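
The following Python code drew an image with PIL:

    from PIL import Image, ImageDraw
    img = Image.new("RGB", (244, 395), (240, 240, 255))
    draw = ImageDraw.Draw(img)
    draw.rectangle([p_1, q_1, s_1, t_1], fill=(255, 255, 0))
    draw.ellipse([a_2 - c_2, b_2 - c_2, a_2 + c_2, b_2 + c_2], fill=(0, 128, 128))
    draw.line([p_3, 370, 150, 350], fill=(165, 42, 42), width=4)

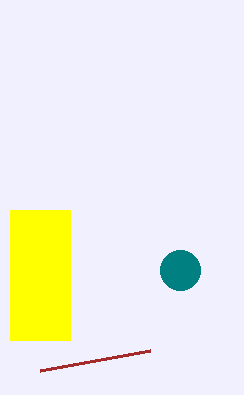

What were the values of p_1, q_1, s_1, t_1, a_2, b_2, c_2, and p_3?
p_1 = 10, q_1 = 210, s_1 = 70, t_1 = 340, a_2 = 180, b_2 = 270, c_2 = 20, p_3 = 40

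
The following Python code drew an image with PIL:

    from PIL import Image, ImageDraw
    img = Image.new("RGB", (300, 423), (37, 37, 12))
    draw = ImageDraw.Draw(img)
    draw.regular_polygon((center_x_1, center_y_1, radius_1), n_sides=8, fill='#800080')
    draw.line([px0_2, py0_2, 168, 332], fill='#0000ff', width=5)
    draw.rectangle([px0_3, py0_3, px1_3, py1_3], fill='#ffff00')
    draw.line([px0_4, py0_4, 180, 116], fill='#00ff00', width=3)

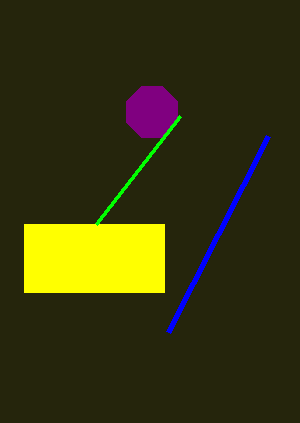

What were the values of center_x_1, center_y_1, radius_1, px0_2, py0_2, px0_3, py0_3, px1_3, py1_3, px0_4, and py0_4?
center_x_1 = 152; center_y_1 = 112; radius_1 = 28; px0_2 = 268; py0_2 = 136; px0_3 = 24; py0_3 = 224; px1_3 = 164; py1_3 = 292; px0_4 = 96; py0_4 = 224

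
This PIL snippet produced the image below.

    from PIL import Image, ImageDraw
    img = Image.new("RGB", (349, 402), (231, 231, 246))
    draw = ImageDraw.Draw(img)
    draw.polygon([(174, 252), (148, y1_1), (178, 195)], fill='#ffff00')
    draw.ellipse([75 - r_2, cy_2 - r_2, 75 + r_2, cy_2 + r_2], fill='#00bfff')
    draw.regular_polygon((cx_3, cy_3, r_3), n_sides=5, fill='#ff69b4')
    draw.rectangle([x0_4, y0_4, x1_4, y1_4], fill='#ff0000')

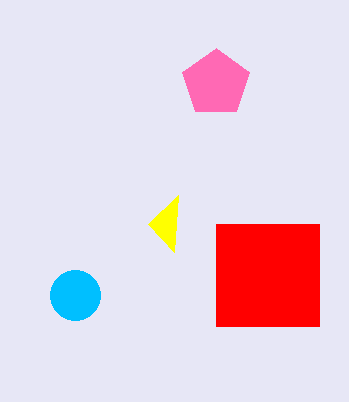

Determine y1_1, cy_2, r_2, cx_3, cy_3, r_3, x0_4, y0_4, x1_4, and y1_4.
y1_1 = 224, cy_2 = 295, r_2 = 25, cx_3 = 216, cy_3 = 83, r_3 = 35, x0_4 = 216, y0_4 = 224, x1_4 = 319, y1_4 = 326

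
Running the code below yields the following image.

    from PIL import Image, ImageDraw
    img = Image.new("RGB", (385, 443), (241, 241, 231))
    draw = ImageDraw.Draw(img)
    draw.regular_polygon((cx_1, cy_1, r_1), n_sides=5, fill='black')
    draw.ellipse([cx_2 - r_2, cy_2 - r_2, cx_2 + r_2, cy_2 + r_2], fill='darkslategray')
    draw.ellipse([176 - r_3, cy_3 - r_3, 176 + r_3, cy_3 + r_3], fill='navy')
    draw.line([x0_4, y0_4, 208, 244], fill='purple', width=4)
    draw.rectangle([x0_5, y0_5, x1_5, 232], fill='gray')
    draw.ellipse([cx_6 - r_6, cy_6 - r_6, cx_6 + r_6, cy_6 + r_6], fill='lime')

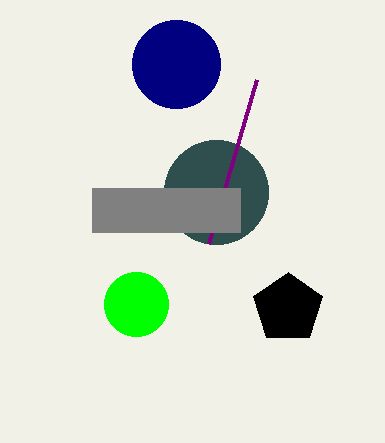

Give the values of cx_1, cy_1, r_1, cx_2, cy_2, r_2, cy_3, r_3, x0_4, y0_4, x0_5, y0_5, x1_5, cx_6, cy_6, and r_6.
cx_1 = 288; cy_1 = 308; r_1 = 36; cx_2 = 216; cy_2 = 192; r_2 = 52; cy_3 = 64; r_3 = 44; x0_4 = 256; y0_4 = 80; x0_5 = 92; y0_5 = 188; x1_5 = 240; cx_6 = 136; cy_6 = 304; r_6 = 32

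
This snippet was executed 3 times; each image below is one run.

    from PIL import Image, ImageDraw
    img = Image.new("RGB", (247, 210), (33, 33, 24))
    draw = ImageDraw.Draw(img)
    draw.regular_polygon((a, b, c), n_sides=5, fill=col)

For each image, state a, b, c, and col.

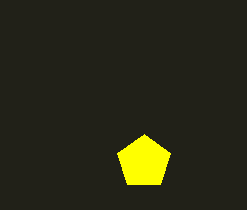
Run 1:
a = 144, b = 162, c = 28, col = 'yellow'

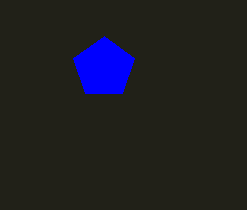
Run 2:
a = 104, b = 68, c = 32, col = 'blue'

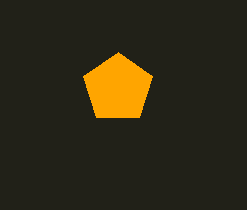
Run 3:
a = 118
b = 88
c = 36
col = 'orange'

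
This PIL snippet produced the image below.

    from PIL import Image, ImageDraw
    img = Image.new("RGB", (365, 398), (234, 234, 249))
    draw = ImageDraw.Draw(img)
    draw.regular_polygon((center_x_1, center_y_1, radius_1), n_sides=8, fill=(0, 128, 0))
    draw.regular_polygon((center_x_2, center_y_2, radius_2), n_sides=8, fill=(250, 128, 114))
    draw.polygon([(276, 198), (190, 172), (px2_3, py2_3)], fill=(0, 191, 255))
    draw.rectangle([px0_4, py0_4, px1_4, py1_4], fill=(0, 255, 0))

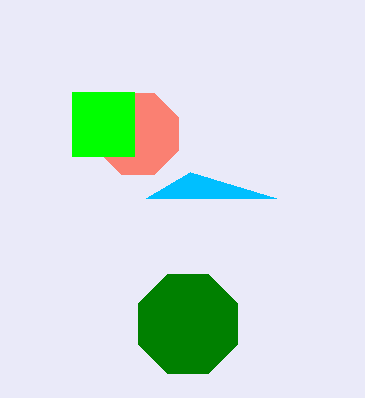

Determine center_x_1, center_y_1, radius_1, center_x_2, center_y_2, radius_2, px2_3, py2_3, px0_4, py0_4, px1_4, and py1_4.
center_x_1 = 188; center_y_1 = 324; radius_1 = 54; center_x_2 = 138; center_y_2 = 134; radius_2 = 44; px2_3 = 146; py2_3 = 198; px0_4 = 72; py0_4 = 92; px1_4 = 134; py1_4 = 156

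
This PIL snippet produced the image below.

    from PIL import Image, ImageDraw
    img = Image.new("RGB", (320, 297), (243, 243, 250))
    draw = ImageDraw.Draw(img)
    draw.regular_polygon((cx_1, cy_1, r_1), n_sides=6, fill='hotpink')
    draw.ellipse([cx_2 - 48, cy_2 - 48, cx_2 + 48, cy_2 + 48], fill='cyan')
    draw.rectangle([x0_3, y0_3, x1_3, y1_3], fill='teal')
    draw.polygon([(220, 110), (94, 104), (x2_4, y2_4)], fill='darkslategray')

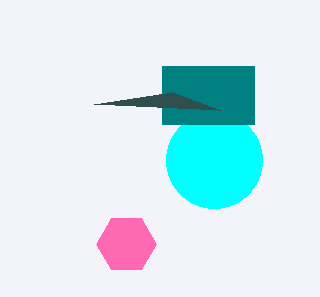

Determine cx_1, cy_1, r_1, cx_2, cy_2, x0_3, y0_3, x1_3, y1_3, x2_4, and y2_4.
cx_1 = 126; cy_1 = 244; r_1 = 30; cx_2 = 214; cy_2 = 160; x0_3 = 162; y0_3 = 66; x1_3 = 254; y1_3 = 124; x2_4 = 172; y2_4 = 92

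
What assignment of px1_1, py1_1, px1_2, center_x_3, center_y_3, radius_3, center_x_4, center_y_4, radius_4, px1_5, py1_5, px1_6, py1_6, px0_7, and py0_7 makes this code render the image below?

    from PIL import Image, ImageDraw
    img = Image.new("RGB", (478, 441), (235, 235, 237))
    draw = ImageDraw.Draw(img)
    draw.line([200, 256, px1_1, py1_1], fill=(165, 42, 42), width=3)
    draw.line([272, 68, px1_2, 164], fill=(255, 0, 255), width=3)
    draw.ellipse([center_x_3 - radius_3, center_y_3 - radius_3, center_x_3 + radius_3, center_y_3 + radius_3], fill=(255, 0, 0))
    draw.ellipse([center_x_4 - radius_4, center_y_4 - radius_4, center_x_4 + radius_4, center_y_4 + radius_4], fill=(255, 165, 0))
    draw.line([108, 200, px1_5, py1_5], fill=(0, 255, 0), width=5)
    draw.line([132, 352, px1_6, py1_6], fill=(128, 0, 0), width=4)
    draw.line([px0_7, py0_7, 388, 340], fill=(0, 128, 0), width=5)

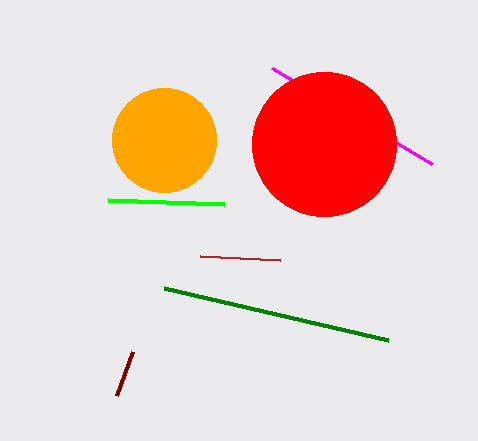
px1_1 = 280, py1_1 = 260, px1_2 = 432, center_x_3 = 324, center_y_3 = 144, radius_3 = 72, center_x_4 = 164, center_y_4 = 140, radius_4 = 52, px1_5 = 224, py1_5 = 204, px1_6 = 116, py1_6 = 396, px0_7 = 164, py0_7 = 288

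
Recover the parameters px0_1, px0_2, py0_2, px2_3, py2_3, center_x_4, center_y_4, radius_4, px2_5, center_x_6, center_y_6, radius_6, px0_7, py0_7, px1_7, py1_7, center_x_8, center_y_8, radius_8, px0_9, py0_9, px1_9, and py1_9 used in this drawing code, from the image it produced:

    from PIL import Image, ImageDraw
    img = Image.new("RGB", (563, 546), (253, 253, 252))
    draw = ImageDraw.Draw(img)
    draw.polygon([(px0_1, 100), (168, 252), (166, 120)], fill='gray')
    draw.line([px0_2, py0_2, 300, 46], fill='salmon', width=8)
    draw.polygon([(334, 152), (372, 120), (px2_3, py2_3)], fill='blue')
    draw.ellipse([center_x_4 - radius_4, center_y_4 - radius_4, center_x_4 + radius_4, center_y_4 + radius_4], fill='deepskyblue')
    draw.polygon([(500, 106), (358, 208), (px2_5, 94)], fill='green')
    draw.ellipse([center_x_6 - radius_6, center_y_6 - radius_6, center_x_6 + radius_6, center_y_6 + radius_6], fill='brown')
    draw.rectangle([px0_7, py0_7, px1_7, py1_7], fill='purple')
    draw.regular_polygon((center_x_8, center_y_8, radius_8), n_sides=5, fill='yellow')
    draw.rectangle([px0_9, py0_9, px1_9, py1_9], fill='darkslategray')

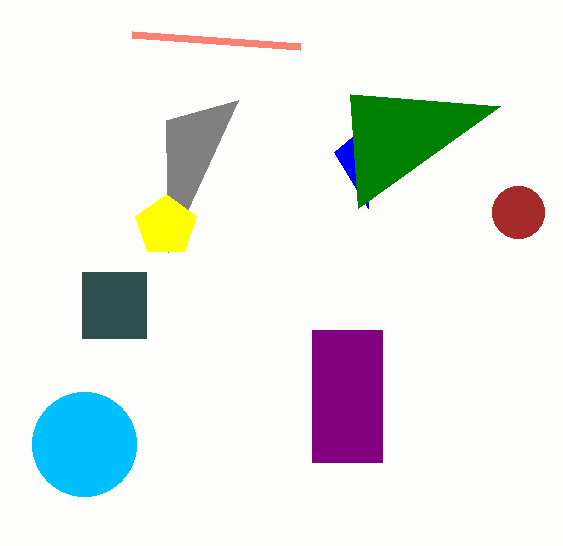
px0_1 = 238
px0_2 = 132
py0_2 = 34
px2_3 = 368
py2_3 = 208
center_x_4 = 84
center_y_4 = 444
radius_4 = 52
px2_5 = 350
center_x_6 = 518
center_y_6 = 212
radius_6 = 26
px0_7 = 312
py0_7 = 330
px1_7 = 382
py1_7 = 462
center_x_8 = 166
center_y_8 = 226
radius_8 = 32
px0_9 = 82
py0_9 = 272
px1_9 = 146
py1_9 = 338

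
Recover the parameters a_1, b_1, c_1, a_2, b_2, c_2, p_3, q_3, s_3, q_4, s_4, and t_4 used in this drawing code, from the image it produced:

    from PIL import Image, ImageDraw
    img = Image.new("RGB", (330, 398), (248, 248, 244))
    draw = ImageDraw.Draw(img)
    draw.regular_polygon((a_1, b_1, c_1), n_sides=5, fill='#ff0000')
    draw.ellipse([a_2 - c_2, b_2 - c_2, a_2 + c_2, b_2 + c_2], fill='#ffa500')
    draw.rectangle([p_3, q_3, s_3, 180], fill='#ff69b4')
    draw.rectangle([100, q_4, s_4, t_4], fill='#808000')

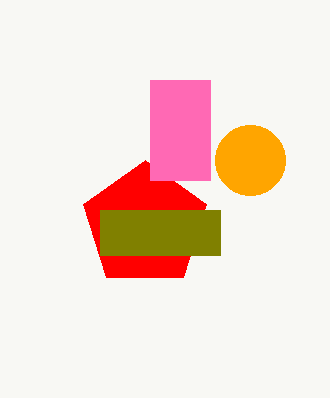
a_1 = 145
b_1 = 225
c_1 = 65
a_2 = 250
b_2 = 160
c_2 = 35
p_3 = 150
q_3 = 80
s_3 = 210
q_4 = 210
s_4 = 220
t_4 = 255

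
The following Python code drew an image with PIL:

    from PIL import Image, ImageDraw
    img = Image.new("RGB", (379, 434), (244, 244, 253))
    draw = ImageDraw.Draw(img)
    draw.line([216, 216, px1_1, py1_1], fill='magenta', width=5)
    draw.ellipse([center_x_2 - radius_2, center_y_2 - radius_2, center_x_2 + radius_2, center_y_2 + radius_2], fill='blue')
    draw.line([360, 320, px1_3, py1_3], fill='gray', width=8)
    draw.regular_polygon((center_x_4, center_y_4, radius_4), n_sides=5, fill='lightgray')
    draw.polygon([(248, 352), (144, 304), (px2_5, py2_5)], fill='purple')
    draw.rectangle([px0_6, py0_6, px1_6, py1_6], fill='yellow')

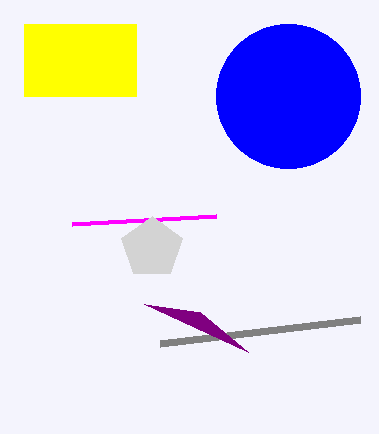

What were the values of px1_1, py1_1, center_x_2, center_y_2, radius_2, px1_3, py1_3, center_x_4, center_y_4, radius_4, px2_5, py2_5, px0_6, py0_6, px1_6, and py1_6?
px1_1 = 72
py1_1 = 224
center_x_2 = 288
center_y_2 = 96
radius_2 = 72
px1_3 = 160
py1_3 = 344
center_x_4 = 152
center_y_4 = 248
radius_4 = 32
px2_5 = 200
py2_5 = 312
px0_6 = 24
py0_6 = 24
px1_6 = 136
py1_6 = 96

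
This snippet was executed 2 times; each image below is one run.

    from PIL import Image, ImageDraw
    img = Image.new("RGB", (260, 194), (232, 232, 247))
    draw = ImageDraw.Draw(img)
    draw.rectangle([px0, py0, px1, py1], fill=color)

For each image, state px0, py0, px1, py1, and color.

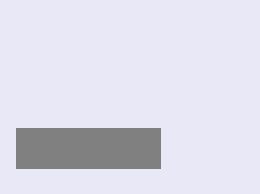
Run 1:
px0 = 16
py0 = 128
px1 = 160
py1 = 168
color = 'gray'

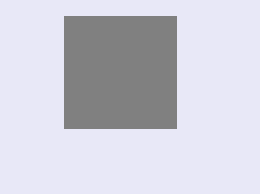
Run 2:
px0 = 64, py0 = 16, px1 = 176, py1 = 128, color = 'gray'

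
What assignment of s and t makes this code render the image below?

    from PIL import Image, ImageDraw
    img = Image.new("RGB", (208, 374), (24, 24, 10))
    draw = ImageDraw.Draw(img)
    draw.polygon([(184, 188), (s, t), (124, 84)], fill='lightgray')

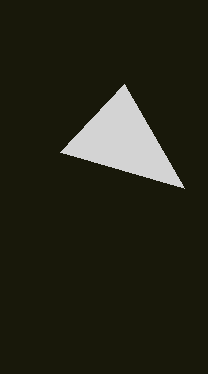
s = 60; t = 152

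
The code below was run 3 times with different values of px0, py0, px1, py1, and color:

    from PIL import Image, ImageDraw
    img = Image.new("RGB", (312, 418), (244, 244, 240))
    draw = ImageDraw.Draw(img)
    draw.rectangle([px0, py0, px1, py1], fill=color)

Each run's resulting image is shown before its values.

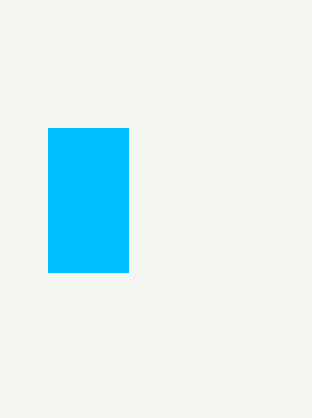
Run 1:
px0 = 48
py0 = 128
px1 = 128
py1 = 272
color = 'deepskyblue'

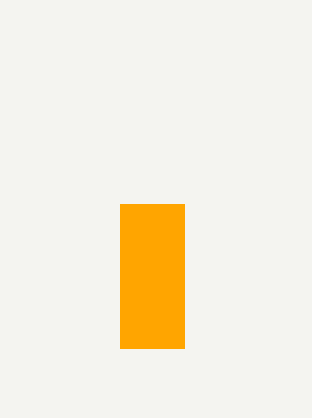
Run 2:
px0 = 120, py0 = 204, px1 = 184, py1 = 348, color = 'orange'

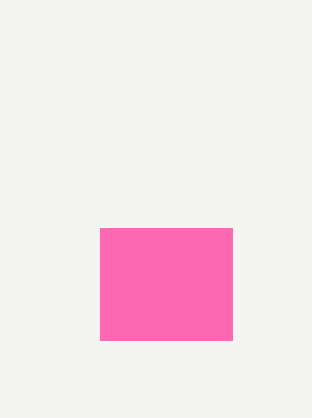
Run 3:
px0 = 100, py0 = 228, px1 = 232, py1 = 340, color = 'hotpink'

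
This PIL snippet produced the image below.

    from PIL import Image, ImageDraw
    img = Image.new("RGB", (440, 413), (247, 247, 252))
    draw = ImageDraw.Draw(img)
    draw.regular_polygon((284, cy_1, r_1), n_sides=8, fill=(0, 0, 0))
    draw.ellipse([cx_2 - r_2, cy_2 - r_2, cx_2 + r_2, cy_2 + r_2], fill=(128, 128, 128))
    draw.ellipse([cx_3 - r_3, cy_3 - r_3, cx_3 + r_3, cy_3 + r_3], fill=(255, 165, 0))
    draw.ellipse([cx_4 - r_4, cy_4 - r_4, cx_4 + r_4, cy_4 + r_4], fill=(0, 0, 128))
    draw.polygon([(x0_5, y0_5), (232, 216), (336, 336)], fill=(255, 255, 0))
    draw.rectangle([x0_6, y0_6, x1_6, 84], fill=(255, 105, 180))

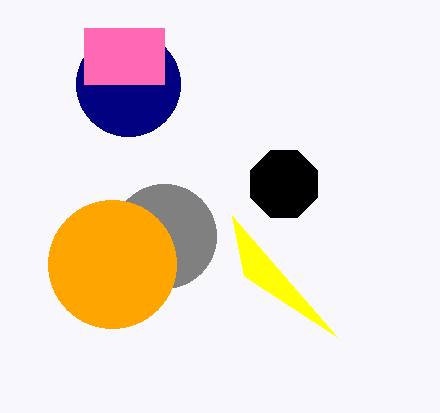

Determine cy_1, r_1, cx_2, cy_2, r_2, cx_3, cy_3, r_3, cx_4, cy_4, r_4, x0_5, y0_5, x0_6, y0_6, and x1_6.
cy_1 = 184, r_1 = 36, cx_2 = 164, cy_2 = 236, r_2 = 52, cx_3 = 112, cy_3 = 264, r_3 = 64, cx_4 = 128, cy_4 = 84, r_4 = 52, x0_5 = 244, y0_5 = 276, x0_6 = 84, y0_6 = 28, x1_6 = 164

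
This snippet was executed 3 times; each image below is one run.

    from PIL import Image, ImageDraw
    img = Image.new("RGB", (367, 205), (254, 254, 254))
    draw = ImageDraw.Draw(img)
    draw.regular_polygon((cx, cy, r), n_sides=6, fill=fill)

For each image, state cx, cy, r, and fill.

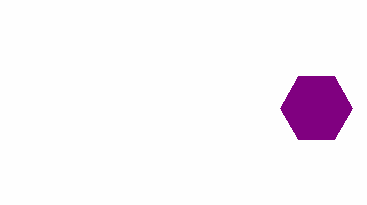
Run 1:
cx = 316
cy = 108
r = 36
fill = 'purple'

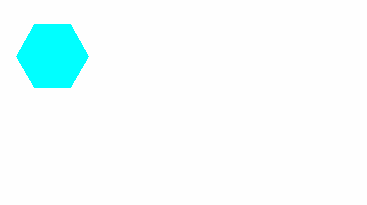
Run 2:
cx = 52; cy = 56; r = 36; fill = 'cyan'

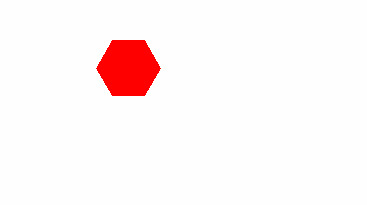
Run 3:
cx = 128
cy = 68
r = 32
fill = 'red'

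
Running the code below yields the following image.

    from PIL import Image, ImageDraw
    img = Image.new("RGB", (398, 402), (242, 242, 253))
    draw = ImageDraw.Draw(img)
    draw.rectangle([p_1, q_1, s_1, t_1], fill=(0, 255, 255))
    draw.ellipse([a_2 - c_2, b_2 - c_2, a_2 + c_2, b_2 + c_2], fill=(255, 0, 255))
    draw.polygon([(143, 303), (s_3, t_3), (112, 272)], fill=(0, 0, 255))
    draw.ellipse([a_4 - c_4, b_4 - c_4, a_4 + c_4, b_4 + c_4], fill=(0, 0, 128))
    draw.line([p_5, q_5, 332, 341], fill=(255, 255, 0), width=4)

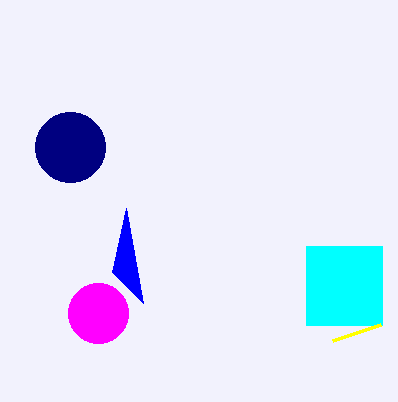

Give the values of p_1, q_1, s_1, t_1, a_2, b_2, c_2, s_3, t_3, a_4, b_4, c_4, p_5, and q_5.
p_1 = 306, q_1 = 246, s_1 = 382, t_1 = 325, a_2 = 98, b_2 = 313, c_2 = 30, s_3 = 126, t_3 = 208, a_4 = 70, b_4 = 147, c_4 = 35, p_5 = 380, q_5 = 325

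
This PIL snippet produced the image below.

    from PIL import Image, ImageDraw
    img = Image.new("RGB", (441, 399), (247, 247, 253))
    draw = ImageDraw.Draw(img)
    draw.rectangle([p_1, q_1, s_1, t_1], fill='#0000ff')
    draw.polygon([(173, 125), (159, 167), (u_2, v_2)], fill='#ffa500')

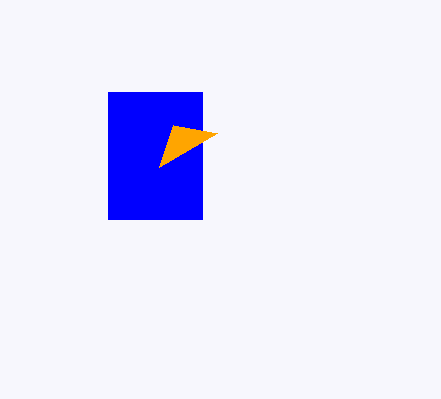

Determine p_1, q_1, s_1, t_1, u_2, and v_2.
p_1 = 108, q_1 = 92, s_1 = 202, t_1 = 219, u_2 = 217, v_2 = 133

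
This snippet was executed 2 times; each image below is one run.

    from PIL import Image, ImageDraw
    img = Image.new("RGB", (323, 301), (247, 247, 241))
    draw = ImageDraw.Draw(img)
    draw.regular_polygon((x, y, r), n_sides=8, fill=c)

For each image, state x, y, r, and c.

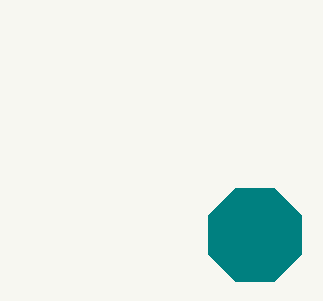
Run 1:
x = 255; y = 235; r = 50; c = 'teal'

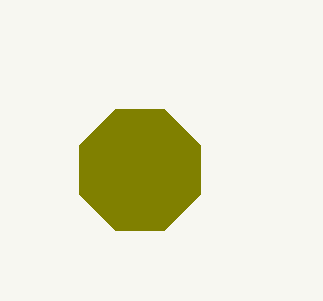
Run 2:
x = 140; y = 170; r = 65; c = 'olive'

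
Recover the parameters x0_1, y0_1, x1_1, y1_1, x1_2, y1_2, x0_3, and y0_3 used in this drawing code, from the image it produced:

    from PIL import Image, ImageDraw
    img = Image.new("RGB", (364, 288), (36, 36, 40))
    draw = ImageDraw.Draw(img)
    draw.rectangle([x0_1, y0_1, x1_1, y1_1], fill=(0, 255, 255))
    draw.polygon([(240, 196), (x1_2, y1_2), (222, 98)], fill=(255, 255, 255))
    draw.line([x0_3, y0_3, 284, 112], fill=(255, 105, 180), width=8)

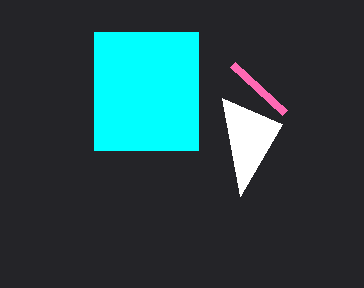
x0_1 = 94, y0_1 = 32, x1_1 = 198, y1_1 = 150, x1_2 = 282, y1_2 = 124, x0_3 = 232, y0_3 = 64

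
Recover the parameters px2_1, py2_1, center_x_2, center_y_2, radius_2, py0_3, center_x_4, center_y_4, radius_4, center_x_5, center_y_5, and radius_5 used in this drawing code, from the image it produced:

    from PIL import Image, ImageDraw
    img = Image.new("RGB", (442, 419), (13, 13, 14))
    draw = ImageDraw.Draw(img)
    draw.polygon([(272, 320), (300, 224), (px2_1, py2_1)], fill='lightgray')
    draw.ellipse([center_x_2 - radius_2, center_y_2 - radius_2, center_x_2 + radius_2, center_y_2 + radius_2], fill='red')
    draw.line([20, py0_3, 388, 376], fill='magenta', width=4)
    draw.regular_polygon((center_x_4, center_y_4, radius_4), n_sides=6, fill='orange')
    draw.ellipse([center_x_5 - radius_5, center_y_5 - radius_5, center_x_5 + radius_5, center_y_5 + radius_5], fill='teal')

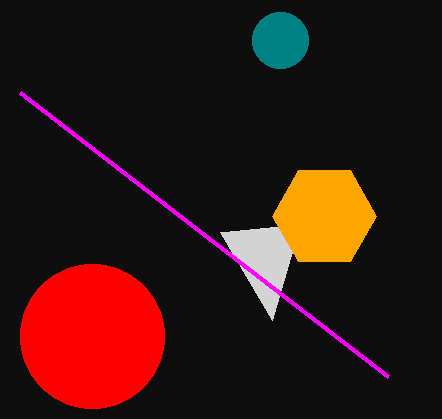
px2_1 = 220
py2_1 = 232
center_x_2 = 92
center_y_2 = 336
radius_2 = 72
py0_3 = 92
center_x_4 = 324
center_y_4 = 216
radius_4 = 52
center_x_5 = 280
center_y_5 = 40
radius_5 = 28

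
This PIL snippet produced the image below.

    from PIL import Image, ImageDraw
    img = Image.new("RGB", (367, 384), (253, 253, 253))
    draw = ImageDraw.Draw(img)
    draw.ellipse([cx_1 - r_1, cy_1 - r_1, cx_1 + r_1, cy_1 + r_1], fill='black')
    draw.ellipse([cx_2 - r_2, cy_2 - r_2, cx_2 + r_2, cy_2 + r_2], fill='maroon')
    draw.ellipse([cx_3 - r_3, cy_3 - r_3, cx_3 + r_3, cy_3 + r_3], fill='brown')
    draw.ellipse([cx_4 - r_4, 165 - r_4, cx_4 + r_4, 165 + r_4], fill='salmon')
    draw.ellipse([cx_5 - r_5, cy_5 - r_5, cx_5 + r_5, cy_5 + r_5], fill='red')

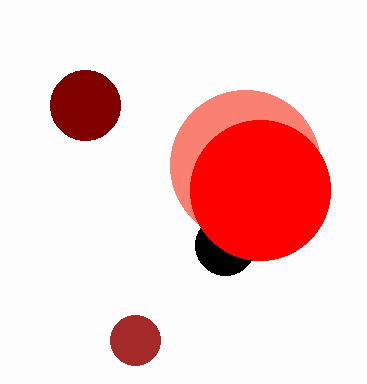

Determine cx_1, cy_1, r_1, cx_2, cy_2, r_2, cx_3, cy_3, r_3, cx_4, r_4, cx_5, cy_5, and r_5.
cx_1 = 225
cy_1 = 245
r_1 = 30
cx_2 = 85
cy_2 = 105
r_2 = 35
cx_3 = 135
cy_3 = 340
r_3 = 25
cx_4 = 245
r_4 = 75
cx_5 = 260
cy_5 = 190
r_5 = 70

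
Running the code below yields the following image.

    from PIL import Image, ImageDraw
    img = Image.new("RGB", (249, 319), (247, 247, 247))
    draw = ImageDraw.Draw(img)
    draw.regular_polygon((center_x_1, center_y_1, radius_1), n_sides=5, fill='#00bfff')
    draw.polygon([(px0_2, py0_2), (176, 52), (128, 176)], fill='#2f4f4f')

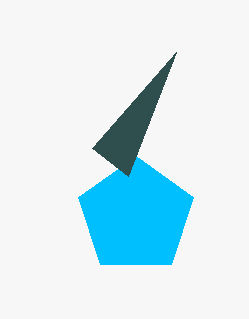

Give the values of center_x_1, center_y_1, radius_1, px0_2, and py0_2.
center_x_1 = 136; center_y_1 = 216; radius_1 = 60; px0_2 = 92; py0_2 = 148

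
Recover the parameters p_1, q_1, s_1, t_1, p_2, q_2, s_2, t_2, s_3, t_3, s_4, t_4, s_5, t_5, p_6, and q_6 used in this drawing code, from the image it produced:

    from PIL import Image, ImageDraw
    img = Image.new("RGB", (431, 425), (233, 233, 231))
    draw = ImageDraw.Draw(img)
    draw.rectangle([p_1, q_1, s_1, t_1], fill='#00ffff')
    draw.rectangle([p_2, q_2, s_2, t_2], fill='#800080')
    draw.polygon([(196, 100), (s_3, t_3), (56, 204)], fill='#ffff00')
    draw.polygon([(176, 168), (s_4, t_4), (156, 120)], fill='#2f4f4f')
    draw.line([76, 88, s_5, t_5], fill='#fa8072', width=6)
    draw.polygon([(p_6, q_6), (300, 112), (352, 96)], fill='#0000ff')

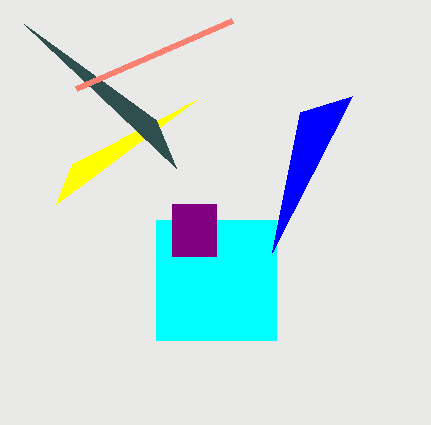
p_1 = 156; q_1 = 220; s_1 = 276; t_1 = 340; p_2 = 172; q_2 = 204; s_2 = 216; t_2 = 256; s_3 = 72; t_3 = 164; s_4 = 24; t_4 = 24; s_5 = 232; t_5 = 20; p_6 = 272; q_6 = 252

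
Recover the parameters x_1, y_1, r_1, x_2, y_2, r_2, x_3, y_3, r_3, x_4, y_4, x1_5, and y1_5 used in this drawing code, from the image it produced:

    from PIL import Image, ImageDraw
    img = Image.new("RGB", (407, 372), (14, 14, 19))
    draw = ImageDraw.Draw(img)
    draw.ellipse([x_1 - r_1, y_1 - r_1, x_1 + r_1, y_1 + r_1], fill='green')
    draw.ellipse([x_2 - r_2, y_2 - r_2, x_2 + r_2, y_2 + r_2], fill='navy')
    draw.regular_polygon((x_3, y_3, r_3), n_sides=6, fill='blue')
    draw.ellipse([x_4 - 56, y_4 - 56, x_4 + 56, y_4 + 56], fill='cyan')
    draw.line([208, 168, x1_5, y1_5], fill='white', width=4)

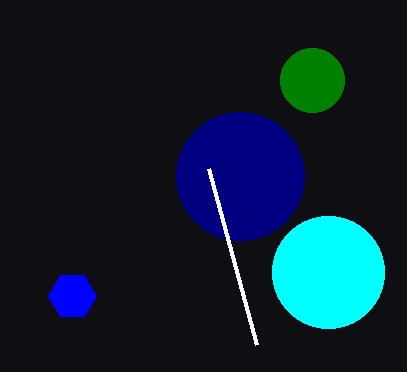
x_1 = 312, y_1 = 80, r_1 = 32, x_2 = 240, y_2 = 176, r_2 = 64, x_3 = 72, y_3 = 296, r_3 = 24, x_4 = 328, y_4 = 272, x1_5 = 256, y1_5 = 344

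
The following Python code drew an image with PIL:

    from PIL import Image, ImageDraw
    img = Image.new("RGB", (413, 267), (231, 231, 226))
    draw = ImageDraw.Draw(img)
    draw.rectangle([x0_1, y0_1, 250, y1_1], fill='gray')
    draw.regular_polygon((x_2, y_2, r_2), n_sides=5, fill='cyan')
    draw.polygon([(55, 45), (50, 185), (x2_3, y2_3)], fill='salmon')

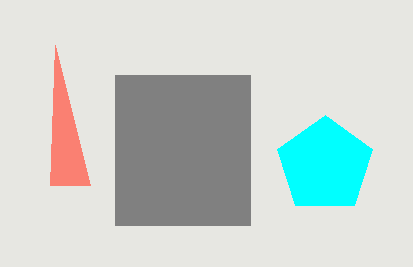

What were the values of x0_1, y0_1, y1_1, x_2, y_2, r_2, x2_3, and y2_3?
x0_1 = 115; y0_1 = 75; y1_1 = 225; x_2 = 325; y_2 = 165; r_2 = 50; x2_3 = 90; y2_3 = 185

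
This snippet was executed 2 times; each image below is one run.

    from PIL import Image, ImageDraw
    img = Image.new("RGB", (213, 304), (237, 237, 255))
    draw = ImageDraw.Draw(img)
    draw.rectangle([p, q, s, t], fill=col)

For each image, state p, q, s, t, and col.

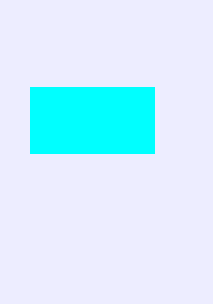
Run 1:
p = 30
q = 87
s = 154
t = 153
col = 'cyan'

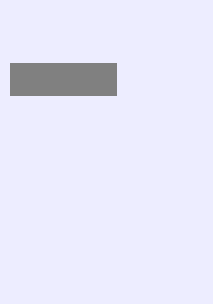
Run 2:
p = 10
q = 63
s = 116
t = 95
col = 'gray'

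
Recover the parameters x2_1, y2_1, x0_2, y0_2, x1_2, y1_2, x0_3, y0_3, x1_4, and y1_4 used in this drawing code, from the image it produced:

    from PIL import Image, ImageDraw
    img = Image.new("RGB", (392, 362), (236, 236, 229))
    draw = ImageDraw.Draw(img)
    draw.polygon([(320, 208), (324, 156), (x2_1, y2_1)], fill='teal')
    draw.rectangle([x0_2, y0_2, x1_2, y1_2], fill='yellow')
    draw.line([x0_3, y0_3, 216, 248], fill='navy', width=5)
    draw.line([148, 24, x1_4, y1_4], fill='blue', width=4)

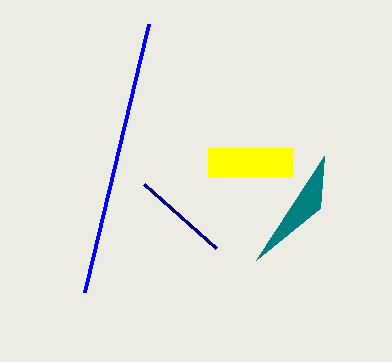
x2_1 = 256, y2_1 = 260, x0_2 = 208, y0_2 = 148, x1_2 = 292, y1_2 = 176, x0_3 = 144, y0_3 = 184, x1_4 = 84, y1_4 = 292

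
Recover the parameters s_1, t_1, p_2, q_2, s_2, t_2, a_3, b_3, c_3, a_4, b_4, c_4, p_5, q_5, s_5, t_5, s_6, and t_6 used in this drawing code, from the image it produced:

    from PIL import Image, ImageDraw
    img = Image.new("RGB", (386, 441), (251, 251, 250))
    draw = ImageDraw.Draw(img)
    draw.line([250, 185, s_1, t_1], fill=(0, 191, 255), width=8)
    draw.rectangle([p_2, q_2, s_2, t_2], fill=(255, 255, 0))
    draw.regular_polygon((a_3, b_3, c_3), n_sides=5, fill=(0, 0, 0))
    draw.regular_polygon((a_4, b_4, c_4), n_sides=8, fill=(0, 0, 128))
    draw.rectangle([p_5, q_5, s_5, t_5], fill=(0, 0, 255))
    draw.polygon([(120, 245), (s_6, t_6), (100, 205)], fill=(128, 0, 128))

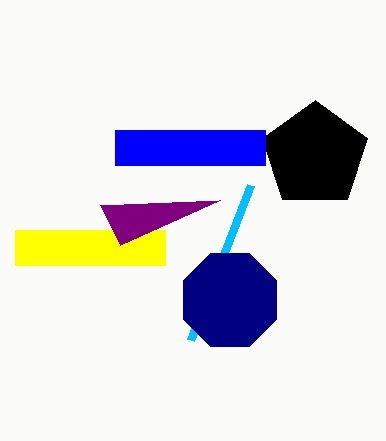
s_1 = 190
t_1 = 340
p_2 = 15
q_2 = 230
s_2 = 165
t_2 = 265
a_3 = 315
b_3 = 155
c_3 = 55
a_4 = 230
b_4 = 300
c_4 = 50
p_5 = 115
q_5 = 130
s_5 = 265
t_5 = 165
s_6 = 220
t_6 = 200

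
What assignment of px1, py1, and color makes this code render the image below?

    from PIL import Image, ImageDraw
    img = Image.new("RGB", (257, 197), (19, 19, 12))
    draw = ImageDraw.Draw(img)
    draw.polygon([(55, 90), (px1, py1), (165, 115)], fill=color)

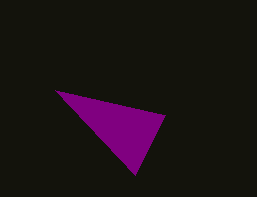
px1 = 135
py1 = 175
color = 'purple'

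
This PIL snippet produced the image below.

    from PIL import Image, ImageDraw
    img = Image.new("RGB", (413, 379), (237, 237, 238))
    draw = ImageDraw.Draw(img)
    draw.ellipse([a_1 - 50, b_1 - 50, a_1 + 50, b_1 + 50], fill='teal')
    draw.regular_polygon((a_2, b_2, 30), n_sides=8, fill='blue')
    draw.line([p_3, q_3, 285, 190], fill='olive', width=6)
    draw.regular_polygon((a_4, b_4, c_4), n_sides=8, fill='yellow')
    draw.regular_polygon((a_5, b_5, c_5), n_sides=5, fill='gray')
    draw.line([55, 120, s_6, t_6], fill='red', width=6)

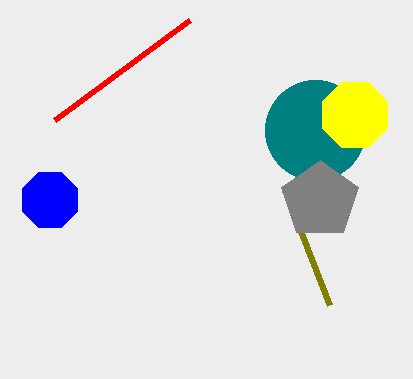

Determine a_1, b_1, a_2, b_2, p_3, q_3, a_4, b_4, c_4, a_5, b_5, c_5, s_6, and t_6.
a_1 = 315, b_1 = 130, a_2 = 50, b_2 = 200, p_3 = 330, q_3 = 305, a_4 = 355, b_4 = 115, c_4 = 35, a_5 = 320, b_5 = 200, c_5 = 40, s_6 = 190, t_6 = 20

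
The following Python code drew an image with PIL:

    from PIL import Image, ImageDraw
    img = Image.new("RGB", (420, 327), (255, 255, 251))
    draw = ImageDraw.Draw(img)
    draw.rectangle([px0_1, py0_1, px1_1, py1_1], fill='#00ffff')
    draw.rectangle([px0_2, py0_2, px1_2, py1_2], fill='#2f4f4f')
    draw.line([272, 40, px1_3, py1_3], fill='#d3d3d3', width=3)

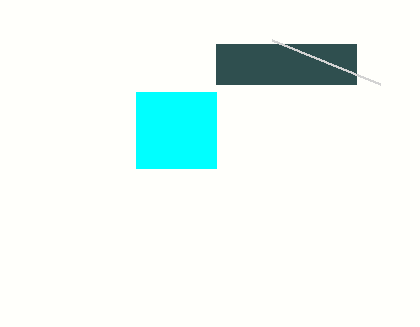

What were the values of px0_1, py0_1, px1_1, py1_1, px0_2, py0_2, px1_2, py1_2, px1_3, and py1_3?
px0_1 = 136, py0_1 = 92, px1_1 = 216, py1_1 = 168, px0_2 = 216, py0_2 = 44, px1_2 = 356, py1_2 = 84, px1_3 = 380, py1_3 = 84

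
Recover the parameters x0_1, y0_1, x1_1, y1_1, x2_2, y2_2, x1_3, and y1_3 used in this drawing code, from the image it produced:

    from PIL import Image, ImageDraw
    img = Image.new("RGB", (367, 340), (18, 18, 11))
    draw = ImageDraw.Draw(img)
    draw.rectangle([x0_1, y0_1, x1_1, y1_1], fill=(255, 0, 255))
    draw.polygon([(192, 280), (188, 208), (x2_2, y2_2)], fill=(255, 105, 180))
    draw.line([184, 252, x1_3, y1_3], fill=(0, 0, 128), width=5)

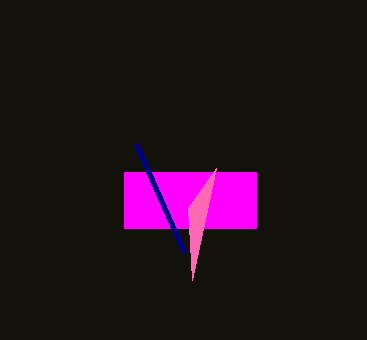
x0_1 = 124; y0_1 = 172; x1_1 = 256; y1_1 = 228; x2_2 = 216; y2_2 = 168; x1_3 = 136; y1_3 = 144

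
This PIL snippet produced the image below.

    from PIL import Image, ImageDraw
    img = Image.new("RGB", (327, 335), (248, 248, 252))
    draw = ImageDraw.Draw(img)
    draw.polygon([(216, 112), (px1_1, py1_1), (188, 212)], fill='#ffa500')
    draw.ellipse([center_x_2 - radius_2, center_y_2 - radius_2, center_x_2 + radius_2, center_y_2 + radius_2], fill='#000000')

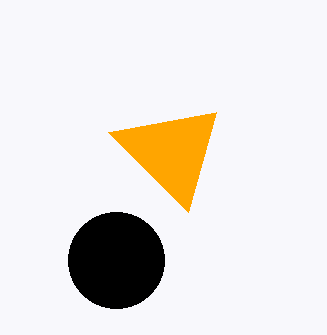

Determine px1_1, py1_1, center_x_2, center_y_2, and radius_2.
px1_1 = 108, py1_1 = 132, center_x_2 = 116, center_y_2 = 260, radius_2 = 48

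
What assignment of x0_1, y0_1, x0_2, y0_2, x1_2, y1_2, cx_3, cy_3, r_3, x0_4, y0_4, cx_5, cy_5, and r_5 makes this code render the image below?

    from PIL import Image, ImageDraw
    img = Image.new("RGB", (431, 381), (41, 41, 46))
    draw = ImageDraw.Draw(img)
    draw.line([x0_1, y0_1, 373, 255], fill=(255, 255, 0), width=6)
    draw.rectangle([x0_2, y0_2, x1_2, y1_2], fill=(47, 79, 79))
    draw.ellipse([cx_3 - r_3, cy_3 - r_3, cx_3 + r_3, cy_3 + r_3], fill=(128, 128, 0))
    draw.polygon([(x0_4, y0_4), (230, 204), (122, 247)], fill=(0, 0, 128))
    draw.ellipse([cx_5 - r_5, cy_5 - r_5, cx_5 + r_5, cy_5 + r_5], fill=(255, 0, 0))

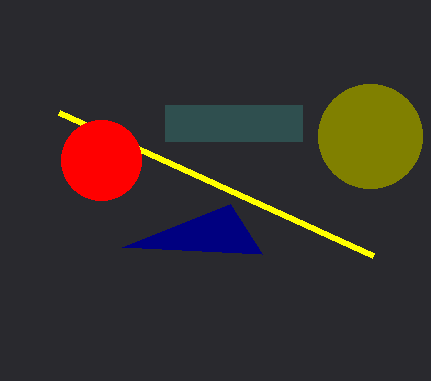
x0_1 = 59; y0_1 = 112; x0_2 = 165; y0_2 = 105; x1_2 = 302; y1_2 = 141; cx_3 = 370; cy_3 = 136; r_3 = 52; x0_4 = 262; y0_4 = 254; cx_5 = 101; cy_5 = 160; r_5 = 40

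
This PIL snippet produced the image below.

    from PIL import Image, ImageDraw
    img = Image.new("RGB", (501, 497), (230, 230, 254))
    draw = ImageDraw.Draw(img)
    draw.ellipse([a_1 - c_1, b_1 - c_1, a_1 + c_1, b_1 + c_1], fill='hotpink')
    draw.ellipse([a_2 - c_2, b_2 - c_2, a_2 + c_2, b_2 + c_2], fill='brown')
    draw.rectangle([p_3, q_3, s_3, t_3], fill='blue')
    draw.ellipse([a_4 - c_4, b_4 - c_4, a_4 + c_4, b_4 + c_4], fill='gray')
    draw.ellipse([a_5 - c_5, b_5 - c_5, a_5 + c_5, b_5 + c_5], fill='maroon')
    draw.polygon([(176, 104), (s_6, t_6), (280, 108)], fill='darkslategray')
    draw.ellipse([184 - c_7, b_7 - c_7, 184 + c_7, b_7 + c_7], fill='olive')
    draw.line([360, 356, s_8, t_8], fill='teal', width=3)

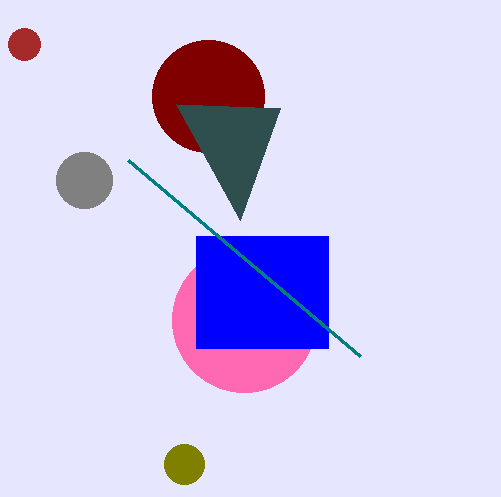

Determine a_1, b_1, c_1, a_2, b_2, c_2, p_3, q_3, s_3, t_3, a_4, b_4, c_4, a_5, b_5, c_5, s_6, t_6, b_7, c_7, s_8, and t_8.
a_1 = 244; b_1 = 320; c_1 = 72; a_2 = 24; b_2 = 44; c_2 = 16; p_3 = 196; q_3 = 236; s_3 = 328; t_3 = 348; a_4 = 84; b_4 = 180; c_4 = 28; a_5 = 208; b_5 = 96; c_5 = 56; s_6 = 240; t_6 = 220; b_7 = 464; c_7 = 20; s_8 = 128; t_8 = 160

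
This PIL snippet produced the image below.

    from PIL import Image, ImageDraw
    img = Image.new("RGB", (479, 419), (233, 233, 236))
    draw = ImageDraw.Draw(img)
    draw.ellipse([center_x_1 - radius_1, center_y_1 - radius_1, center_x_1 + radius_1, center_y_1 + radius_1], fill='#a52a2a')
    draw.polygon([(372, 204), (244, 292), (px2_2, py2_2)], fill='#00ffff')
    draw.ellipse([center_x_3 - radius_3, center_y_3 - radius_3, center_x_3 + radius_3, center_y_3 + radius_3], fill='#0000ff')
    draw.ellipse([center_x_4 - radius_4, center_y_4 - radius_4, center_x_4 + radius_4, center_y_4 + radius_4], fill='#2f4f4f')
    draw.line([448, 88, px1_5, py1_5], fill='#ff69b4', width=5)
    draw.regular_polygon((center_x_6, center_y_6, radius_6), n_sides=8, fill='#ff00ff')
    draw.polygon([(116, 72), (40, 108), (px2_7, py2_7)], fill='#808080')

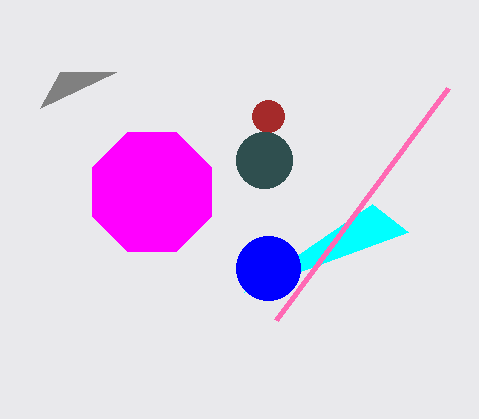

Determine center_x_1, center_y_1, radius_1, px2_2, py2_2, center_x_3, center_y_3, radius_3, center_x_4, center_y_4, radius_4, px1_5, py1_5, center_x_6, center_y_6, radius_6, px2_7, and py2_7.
center_x_1 = 268; center_y_1 = 116; radius_1 = 16; px2_2 = 408; py2_2 = 232; center_x_3 = 268; center_y_3 = 268; radius_3 = 32; center_x_4 = 264; center_y_4 = 160; radius_4 = 28; px1_5 = 276; py1_5 = 320; center_x_6 = 152; center_y_6 = 192; radius_6 = 64; px2_7 = 60; py2_7 = 72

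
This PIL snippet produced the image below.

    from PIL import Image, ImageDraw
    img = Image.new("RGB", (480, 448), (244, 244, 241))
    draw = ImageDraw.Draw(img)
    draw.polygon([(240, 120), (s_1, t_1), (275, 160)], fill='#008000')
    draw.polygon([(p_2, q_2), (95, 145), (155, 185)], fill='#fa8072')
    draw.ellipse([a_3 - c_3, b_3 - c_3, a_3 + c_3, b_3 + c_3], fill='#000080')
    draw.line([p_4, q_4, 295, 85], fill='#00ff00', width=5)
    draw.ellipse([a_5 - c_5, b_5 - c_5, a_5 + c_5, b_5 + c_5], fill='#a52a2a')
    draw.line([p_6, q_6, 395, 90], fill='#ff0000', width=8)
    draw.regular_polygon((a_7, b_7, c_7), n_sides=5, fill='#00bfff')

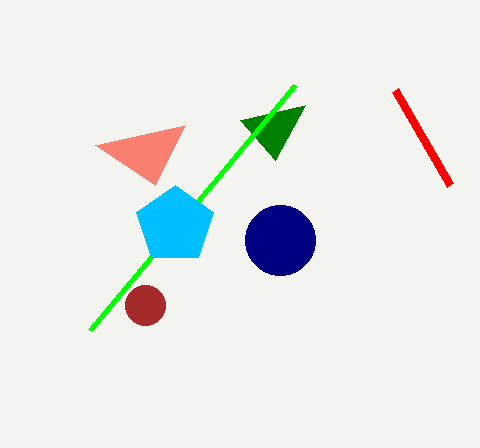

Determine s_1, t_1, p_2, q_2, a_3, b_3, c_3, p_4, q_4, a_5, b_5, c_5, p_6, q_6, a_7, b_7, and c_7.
s_1 = 305
t_1 = 105
p_2 = 185
q_2 = 125
a_3 = 280
b_3 = 240
c_3 = 35
p_4 = 90
q_4 = 330
a_5 = 145
b_5 = 305
c_5 = 20
p_6 = 450
q_6 = 185
a_7 = 175
b_7 = 225
c_7 = 40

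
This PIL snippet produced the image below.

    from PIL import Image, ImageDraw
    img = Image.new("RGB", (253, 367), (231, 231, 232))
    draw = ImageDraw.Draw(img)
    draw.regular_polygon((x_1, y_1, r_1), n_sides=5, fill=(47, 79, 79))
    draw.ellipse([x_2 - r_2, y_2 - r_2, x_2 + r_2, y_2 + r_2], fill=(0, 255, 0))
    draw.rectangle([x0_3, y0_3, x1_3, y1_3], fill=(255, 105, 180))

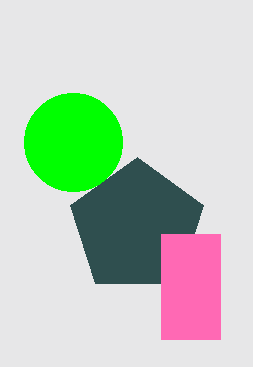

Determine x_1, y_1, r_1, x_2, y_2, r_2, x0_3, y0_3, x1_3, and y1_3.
x_1 = 137; y_1 = 227; r_1 = 70; x_2 = 73; y_2 = 142; r_2 = 49; x0_3 = 161; y0_3 = 234; x1_3 = 220; y1_3 = 339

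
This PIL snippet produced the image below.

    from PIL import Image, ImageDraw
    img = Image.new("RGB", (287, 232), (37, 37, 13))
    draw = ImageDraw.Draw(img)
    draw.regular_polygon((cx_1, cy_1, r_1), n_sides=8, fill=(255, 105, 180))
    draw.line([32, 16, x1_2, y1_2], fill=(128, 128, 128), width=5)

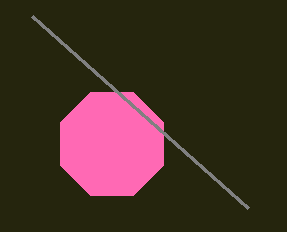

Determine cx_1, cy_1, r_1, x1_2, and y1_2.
cx_1 = 112; cy_1 = 144; r_1 = 56; x1_2 = 248; y1_2 = 208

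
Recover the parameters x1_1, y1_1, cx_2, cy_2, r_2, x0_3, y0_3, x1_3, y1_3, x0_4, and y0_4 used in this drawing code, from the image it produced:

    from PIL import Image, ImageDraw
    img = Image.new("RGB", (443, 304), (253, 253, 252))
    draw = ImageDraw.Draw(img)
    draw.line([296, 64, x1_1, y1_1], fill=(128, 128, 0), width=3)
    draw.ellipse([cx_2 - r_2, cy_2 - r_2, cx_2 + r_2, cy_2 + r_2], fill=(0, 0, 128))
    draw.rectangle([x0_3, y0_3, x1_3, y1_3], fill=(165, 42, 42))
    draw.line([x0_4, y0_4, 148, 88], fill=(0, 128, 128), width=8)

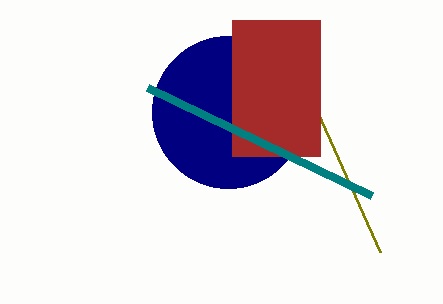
x1_1 = 380, y1_1 = 252, cx_2 = 228, cy_2 = 112, r_2 = 76, x0_3 = 232, y0_3 = 20, x1_3 = 320, y1_3 = 156, x0_4 = 372, y0_4 = 196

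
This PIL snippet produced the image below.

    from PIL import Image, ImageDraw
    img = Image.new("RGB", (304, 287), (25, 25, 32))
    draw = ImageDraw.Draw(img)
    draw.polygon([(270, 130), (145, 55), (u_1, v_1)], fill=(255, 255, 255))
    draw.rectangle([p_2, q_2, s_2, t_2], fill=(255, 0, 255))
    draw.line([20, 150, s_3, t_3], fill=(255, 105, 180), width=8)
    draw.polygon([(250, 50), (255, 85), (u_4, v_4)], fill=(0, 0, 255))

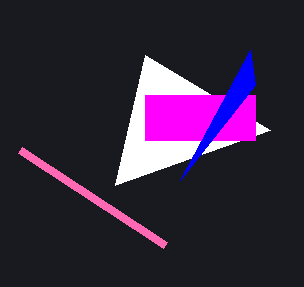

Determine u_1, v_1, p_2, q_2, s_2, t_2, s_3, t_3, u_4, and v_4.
u_1 = 115; v_1 = 185; p_2 = 145; q_2 = 95; s_2 = 255; t_2 = 140; s_3 = 165; t_3 = 245; u_4 = 180; v_4 = 180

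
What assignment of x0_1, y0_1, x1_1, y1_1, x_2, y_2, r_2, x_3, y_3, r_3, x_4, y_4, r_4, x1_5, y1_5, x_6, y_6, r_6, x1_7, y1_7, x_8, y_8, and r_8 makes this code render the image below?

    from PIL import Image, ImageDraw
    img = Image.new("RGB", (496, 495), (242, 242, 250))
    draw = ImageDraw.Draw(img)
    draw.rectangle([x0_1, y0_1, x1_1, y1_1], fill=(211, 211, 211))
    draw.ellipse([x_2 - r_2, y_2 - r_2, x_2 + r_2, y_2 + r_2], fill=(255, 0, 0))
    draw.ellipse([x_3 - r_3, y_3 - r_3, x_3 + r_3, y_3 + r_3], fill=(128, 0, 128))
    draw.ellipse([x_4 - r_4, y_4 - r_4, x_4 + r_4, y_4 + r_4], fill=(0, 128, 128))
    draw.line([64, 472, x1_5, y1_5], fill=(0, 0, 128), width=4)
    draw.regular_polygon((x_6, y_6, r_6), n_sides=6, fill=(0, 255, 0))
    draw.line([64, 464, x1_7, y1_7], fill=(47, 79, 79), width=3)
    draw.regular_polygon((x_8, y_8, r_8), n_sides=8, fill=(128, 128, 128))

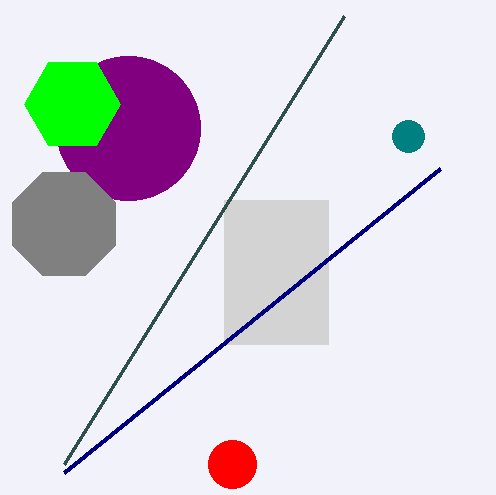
x0_1 = 224, y0_1 = 200, x1_1 = 328, y1_1 = 344, x_2 = 232, y_2 = 464, r_2 = 24, x_3 = 128, y_3 = 128, r_3 = 72, x_4 = 408, y_4 = 136, r_4 = 16, x1_5 = 440, y1_5 = 168, x_6 = 72, y_6 = 104, r_6 = 48, x1_7 = 344, y1_7 = 16, x_8 = 64, y_8 = 224, r_8 = 56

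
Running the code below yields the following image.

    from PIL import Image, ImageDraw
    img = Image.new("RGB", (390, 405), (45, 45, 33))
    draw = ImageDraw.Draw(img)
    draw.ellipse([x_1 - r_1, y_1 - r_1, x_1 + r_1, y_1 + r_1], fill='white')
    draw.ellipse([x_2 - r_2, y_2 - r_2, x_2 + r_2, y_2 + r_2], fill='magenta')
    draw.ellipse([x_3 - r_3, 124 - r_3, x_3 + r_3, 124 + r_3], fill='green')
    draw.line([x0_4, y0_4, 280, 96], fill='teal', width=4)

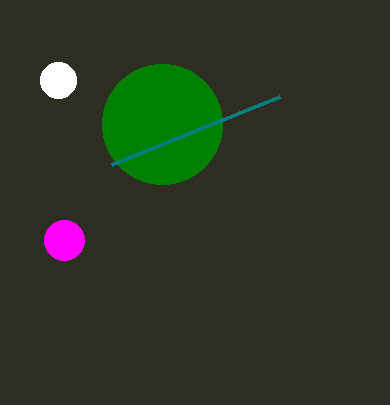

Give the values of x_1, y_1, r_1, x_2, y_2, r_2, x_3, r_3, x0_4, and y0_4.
x_1 = 58; y_1 = 80; r_1 = 18; x_2 = 64; y_2 = 240; r_2 = 20; x_3 = 162; r_3 = 60; x0_4 = 112; y0_4 = 164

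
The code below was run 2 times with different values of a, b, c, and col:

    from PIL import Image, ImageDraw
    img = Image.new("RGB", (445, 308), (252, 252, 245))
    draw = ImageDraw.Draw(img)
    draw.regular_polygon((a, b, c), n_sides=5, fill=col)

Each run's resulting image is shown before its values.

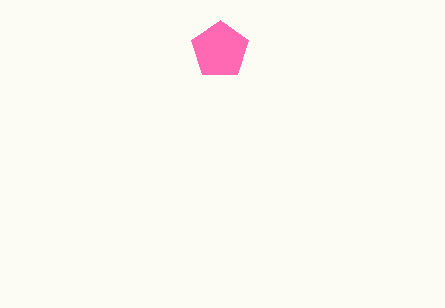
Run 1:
a = 220, b = 50, c = 30, col = 'hotpink'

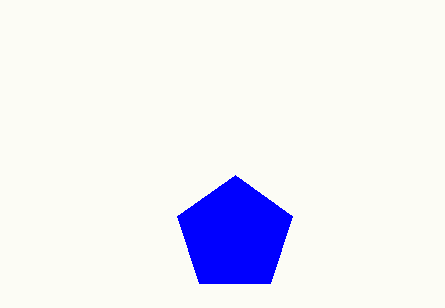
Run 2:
a = 235
b = 235
c = 60
col = 'blue'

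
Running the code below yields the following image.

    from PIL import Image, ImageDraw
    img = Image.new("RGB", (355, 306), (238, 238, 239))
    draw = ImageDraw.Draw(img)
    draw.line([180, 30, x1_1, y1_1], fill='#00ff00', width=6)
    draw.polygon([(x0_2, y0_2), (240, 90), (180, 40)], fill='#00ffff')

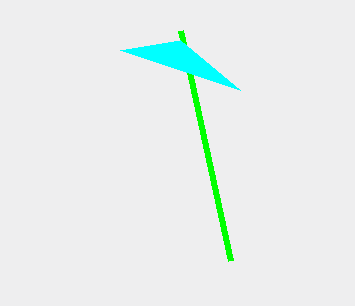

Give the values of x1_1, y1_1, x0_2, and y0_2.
x1_1 = 230
y1_1 = 260
x0_2 = 120
y0_2 = 50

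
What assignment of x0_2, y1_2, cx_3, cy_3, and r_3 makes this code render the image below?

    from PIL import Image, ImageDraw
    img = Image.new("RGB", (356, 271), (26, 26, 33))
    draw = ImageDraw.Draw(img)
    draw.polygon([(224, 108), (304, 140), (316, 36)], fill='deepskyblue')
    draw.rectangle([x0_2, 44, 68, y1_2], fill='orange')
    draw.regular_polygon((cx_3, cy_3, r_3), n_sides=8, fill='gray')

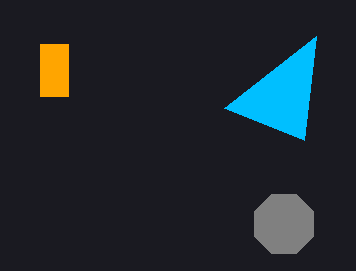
x0_2 = 40, y1_2 = 96, cx_3 = 284, cy_3 = 224, r_3 = 32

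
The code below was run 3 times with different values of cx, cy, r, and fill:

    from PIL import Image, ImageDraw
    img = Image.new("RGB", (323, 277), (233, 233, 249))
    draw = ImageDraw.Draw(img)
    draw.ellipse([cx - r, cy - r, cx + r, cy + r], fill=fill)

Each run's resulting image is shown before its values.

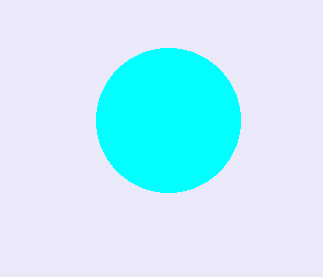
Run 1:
cx = 168; cy = 120; r = 72; fill = 'cyan'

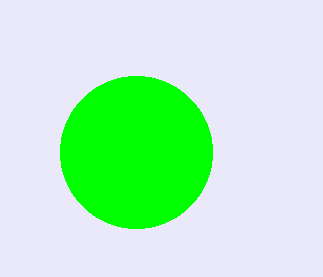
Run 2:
cx = 136, cy = 152, r = 76, fill = 'lime'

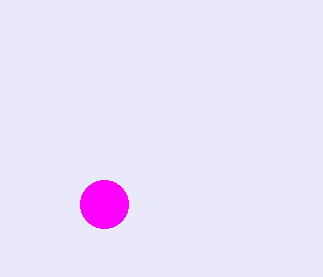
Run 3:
cx = 104, cy = 204, r = 24, fill = 'magenta'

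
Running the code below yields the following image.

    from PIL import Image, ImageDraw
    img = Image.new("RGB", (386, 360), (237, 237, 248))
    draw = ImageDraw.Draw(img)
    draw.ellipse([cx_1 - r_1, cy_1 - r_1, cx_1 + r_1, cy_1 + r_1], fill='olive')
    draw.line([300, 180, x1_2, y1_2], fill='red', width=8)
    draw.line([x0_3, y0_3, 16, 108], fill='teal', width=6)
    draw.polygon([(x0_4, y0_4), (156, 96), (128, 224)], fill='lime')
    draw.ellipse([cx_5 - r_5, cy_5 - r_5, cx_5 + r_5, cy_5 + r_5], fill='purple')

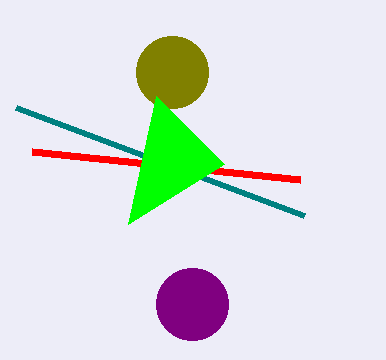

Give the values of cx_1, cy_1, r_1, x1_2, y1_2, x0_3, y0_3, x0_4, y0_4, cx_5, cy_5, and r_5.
cx_1 = 172
cy_1 = 72
r_1 = 36
x1_2 = 32
y1_2 = 152
x0_3 = 304
y0_3 = 216
x0_4 = 224
y0_4 = 164
cx_5 = 192
cy_5 = 304
r_5 = 36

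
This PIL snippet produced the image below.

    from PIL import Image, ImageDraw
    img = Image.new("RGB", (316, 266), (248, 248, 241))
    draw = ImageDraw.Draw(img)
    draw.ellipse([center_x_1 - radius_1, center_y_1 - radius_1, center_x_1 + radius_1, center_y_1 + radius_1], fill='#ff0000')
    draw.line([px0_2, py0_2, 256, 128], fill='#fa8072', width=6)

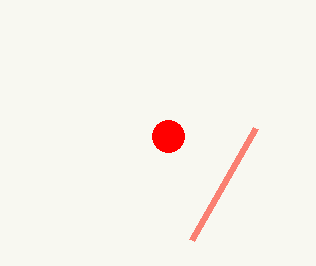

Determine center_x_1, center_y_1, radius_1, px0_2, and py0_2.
center_x_1 = 168, center_y_1 = 136, radius_1 = 16, px0_2 = 192, py0_2 = 240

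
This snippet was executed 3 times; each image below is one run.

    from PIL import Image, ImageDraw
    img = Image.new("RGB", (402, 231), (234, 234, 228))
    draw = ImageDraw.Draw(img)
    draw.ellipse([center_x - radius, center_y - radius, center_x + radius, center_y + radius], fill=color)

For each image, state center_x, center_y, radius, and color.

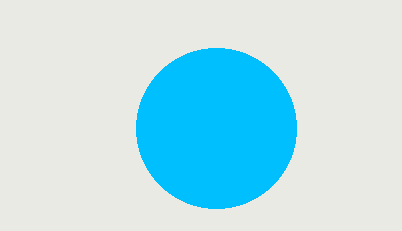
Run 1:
center_x = 216; center_y = 128; radius = 80; color = 'deepskyblue'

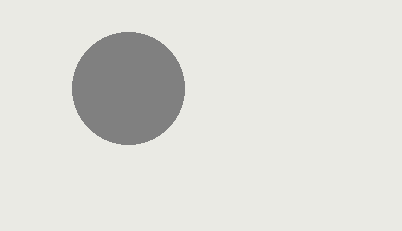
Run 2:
center_x = 128, center_y = 88, radius = 56, color = 'gray'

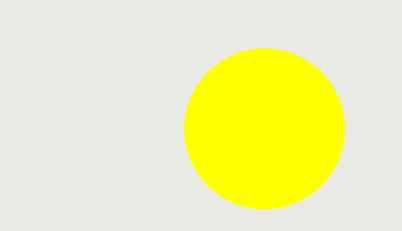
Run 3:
center_x = 264
center_y = 128
radius = 80
color = 'yellow'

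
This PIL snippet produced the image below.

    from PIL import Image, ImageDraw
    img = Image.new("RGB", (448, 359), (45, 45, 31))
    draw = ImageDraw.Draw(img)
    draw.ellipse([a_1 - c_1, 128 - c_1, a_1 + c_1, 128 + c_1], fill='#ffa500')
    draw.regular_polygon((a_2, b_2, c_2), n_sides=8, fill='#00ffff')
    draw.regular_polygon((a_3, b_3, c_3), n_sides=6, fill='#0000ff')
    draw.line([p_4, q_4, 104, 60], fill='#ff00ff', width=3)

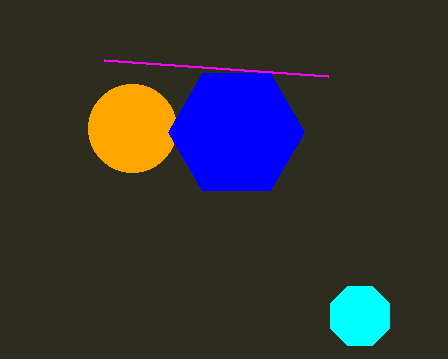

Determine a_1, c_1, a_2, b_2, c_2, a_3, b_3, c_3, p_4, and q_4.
a_1 = 132, c_1 = 44, a_2 = 360, b_2 = 316, c_2 = 32, a_3 = 236, b_3 = 132, c_3 = 68, p_4 = 328, q_4 = 76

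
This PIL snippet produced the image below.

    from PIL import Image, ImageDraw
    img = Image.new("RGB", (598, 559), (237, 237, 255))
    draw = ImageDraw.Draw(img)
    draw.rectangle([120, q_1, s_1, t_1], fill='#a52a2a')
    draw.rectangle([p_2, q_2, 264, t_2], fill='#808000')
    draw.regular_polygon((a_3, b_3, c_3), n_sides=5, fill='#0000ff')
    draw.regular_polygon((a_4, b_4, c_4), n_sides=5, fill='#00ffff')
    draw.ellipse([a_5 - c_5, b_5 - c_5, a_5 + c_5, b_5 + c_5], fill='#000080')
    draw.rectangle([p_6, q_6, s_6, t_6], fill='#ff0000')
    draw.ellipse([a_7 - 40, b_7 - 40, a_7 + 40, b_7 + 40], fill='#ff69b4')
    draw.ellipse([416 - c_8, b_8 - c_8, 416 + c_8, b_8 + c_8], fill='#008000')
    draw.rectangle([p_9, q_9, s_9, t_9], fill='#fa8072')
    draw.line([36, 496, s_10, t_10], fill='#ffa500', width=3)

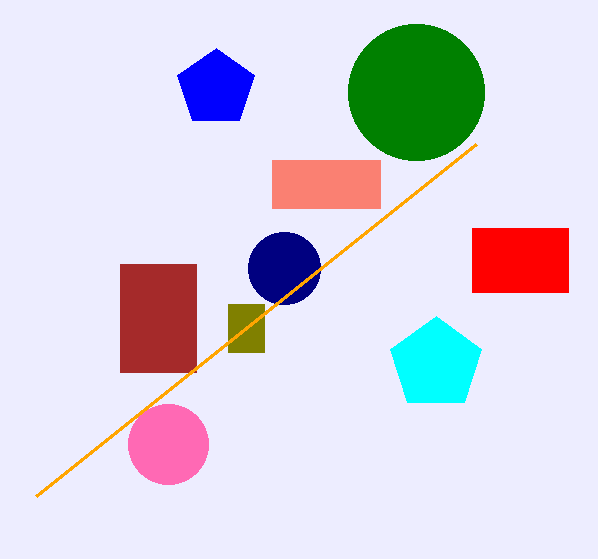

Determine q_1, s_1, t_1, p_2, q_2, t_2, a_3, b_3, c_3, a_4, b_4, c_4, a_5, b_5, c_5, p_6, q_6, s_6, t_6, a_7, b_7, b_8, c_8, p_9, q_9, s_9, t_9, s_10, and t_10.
q_1 = 264
s_1 = 196
t_1 = 372
p_2 = 228
q_2 = 304
t_2 = 352
a_3 = 216
b_3 = 88
c_3 = 40
a_4 = 436
b_4 = 364
c_4 = 48
a_5 = 284
b_5 = 268
c_5 = 36
p_6 = 472
q_6 = 228
s_6 = 568
t_6 = 292
a_7 = 168
b_7 = 444
b_8 = 92
c_8 = 68
p_9 = 272
q_9 = 160
s_9 = 380
t_9 = 208
s_10 = 476
t_10 = 144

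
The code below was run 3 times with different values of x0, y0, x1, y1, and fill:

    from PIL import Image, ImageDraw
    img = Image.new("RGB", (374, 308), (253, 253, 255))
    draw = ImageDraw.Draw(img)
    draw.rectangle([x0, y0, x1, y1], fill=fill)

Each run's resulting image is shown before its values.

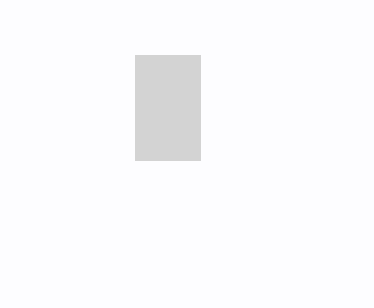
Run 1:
x0 = 135, y0 = 55, x1 = 200, y1 = 160, fill = 'lightgray'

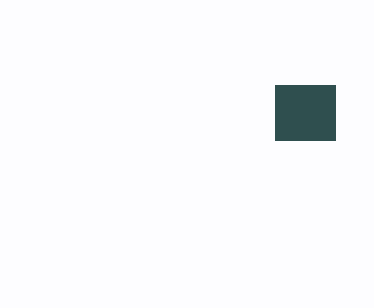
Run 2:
x0 = 275, y0 = 85, x1 = 335, y1 = 140, fill = 'darkslategray'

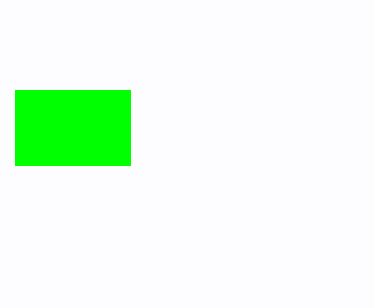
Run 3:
x0 = 15
y0 = 90
x1 = 130
y1 = 165
fill = 'lime'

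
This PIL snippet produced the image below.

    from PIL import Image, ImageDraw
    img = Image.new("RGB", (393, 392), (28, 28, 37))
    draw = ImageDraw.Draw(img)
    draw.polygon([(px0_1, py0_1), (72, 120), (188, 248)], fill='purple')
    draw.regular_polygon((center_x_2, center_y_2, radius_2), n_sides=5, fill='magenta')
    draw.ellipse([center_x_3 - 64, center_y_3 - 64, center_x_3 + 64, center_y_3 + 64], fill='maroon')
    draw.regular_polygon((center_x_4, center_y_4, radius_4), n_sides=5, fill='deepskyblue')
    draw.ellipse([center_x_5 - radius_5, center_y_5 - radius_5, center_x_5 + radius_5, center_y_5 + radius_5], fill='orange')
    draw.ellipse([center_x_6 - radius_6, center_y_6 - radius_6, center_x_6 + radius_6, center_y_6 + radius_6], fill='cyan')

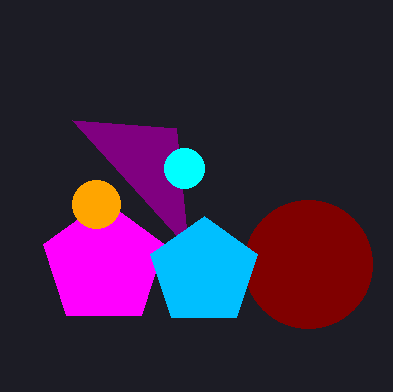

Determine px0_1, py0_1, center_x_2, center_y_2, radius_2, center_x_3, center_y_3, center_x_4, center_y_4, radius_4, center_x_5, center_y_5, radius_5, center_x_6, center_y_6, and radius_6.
px0_1 = 176; py0_1 = 128; center_x_2 = 104; center_y_2 = 264; radius_2 = 64; center_x_3 = 308; center_y_3 = 264; center_x_4 = 204; center_y_4 = 272; radius_4 = 56; center_x_5 = 96; center_y_5 = 204; radius_5 = 24; center_x_6 = 184; center_y_6 = 168; radius_6 = 20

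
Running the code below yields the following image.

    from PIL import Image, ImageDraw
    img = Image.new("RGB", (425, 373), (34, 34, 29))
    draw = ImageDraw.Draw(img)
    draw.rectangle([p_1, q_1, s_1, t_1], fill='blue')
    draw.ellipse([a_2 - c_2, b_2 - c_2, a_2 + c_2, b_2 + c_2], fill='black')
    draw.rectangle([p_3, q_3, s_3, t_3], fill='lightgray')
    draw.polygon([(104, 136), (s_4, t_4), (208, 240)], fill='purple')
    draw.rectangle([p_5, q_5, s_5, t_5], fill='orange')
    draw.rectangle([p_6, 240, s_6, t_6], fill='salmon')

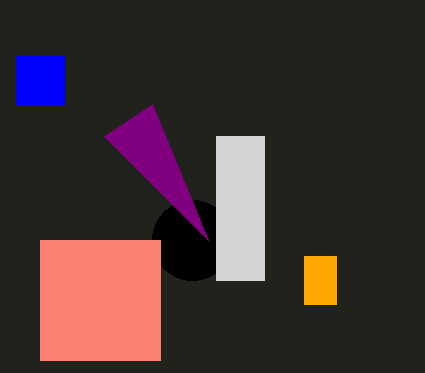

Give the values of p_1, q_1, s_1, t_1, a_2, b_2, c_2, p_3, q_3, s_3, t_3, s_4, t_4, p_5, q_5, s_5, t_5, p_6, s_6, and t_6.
p_1 = 16
q_1 = 56
s_1 = 64
t_1 = 104
a_2 = 192
b_2 = 240
c_2 = 40
p_3 = 216
q_3 = 136
s_3 = 264
t_3 = 280
s_4 = 152
t_4 = 104
p_5 = 304
q_5 = 256
s_5 = 336
t_5 = 304
p_6 = 40
s_6 = 160
t_6 = 360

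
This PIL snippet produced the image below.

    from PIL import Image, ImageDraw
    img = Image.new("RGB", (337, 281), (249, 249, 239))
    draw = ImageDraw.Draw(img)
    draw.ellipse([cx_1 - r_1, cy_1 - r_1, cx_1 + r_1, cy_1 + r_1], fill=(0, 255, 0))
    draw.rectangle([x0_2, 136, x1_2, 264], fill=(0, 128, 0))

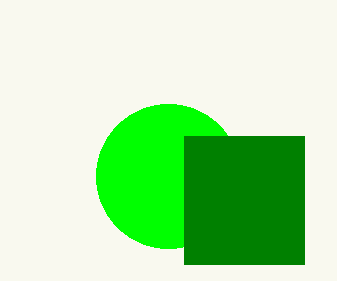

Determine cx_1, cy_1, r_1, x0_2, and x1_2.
cx_1 = 168; cy_1 = 176; r_1 = 72; x0_2 = 184; x1_2 = 304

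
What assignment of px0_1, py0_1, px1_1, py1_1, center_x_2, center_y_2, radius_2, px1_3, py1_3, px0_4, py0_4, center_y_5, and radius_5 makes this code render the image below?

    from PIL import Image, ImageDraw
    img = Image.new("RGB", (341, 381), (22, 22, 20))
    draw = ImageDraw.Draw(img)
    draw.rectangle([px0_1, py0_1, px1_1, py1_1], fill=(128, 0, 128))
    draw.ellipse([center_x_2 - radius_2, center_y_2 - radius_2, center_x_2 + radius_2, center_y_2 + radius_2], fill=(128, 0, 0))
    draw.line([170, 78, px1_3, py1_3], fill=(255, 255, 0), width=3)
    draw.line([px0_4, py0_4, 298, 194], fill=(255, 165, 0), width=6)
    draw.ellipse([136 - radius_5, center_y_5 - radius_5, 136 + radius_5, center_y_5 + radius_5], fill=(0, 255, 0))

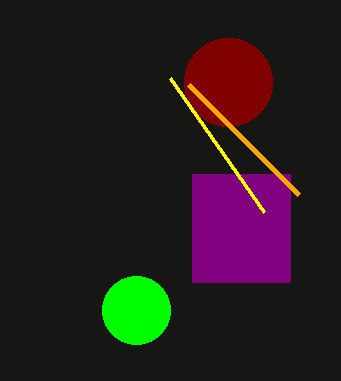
px0_1 = 192, py0_1 = 174, px1_1 = 290, py1_1 = 282, center_x_2 = 228, center_y_2 = 82, radius_2 = 44, px1_3 = 264, py1_3 = 212, px0_4 = 188, py0_4 = 84, center_y_5 = 310, radius_5 = 34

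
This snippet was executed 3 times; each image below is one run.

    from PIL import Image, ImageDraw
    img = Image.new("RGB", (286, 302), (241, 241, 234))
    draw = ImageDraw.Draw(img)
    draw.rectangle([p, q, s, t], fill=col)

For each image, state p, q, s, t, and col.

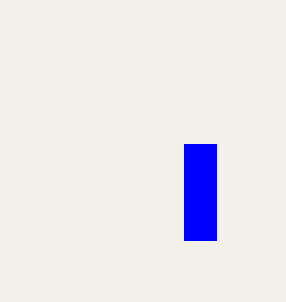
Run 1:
p = 184
q = 144
s = 216
t = 240
col = 'blue'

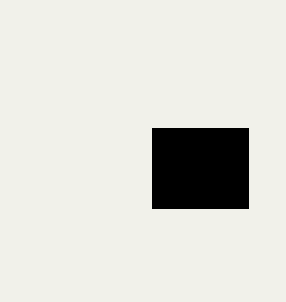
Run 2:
p = 152, q = 128, s = 248, t = 208, col = 'black'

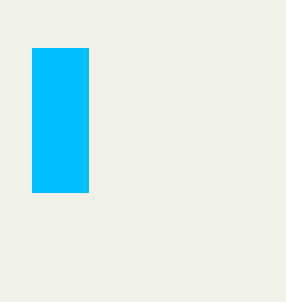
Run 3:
p = 32
q = 48
s = 88
t = 192
col = 'deepskyblue'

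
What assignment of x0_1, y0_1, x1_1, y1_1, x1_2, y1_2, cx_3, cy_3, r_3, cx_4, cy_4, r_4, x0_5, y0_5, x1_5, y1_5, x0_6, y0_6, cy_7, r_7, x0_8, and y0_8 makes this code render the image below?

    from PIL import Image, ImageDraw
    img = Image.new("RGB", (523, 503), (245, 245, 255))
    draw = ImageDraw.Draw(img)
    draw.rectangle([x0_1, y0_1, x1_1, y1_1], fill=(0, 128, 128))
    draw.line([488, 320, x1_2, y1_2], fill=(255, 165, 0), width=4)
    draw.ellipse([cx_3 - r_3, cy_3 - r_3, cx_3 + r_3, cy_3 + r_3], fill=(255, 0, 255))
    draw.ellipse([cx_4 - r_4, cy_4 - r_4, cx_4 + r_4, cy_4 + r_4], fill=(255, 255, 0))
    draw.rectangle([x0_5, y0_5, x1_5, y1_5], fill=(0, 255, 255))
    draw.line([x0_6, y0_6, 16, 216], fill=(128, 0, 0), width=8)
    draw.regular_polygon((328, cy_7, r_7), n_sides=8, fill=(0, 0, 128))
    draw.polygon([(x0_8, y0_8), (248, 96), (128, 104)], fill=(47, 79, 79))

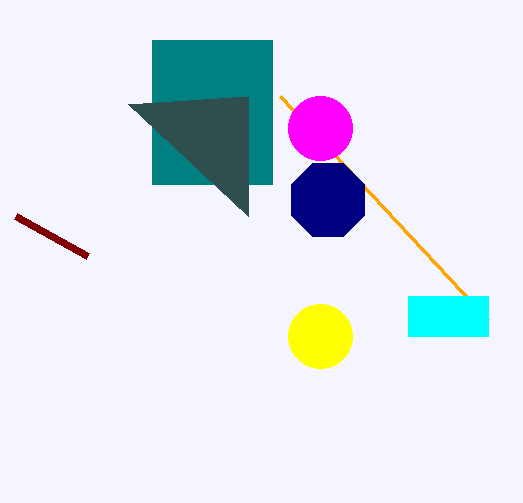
x0_1 = 152; y0_1 = 40; x1_1 = 272; y1_1 = 184; x1_2 = 280; y1_2 = 96; cx_3 = 320; cy_3 = 128; r_3 = 32; cx_4 = 320; cy_4 = 336; r_4 = 32; x0_5 = 408; y0_5 = 296; x1_5 = 488; y1_5 = 336; x0_6 = 88; y0_6 = 256; cy_7 = 200; r_7 = 40; x0_8 = 248; y0_8 = 216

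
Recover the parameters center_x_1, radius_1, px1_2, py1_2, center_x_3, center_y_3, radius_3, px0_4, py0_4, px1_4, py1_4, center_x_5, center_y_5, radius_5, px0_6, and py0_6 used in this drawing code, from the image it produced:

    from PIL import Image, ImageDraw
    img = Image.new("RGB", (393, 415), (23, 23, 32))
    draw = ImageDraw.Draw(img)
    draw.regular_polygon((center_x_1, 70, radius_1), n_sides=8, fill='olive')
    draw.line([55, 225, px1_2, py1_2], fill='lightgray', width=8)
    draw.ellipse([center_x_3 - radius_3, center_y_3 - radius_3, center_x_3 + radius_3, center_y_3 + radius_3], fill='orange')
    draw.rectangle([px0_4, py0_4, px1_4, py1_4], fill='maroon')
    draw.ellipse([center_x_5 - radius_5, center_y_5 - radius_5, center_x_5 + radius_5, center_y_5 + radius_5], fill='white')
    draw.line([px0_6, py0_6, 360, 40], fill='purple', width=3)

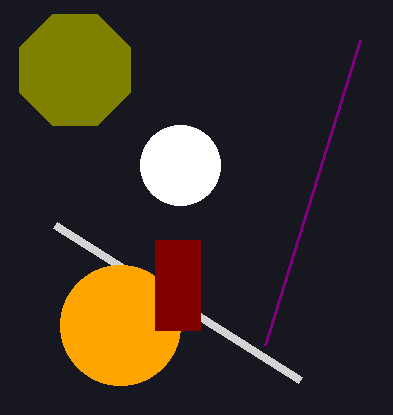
center_x_1 = 75, radius_1 = 60, px1_2 = 300, py1_2 = 380, center_x_3 = 120, center_y_3 = 325, radius_3 = 60, px0_4 = 155, py0_4 = 240, px1_4 = 200, py1_4 = 330, center_x_5 = 180, center_y_5 = 165, radius_5 = 40, px0_6 = 265, py0_6 = 345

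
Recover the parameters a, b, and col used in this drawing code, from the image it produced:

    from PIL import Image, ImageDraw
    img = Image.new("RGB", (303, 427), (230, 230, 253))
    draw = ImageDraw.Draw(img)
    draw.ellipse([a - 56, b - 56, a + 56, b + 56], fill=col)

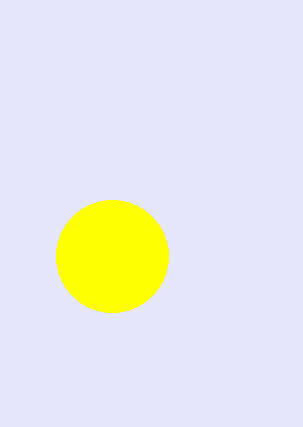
a = 112
b = 256
col = 'yellow'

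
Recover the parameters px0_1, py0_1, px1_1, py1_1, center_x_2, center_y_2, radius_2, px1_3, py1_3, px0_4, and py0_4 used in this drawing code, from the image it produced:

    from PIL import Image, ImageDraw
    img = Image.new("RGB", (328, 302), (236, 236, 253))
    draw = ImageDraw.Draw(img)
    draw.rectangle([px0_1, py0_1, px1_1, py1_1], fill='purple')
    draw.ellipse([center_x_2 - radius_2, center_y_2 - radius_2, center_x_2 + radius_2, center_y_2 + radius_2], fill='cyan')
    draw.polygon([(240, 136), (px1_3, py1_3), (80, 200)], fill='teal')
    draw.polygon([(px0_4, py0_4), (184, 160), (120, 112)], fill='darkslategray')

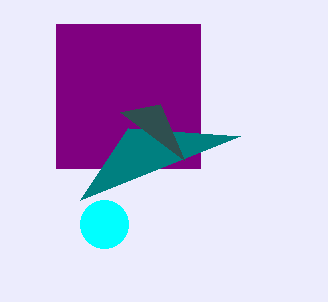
px0_1 = 56
py0_1 = 24
px1_1 = 200
py1_1 = 168
center_x_2 = 104
center_y_2 = 224
radius_2 = 24
px1_3 = 128
py1_3 = 128
px0_4 = 160
py0_4 = 104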